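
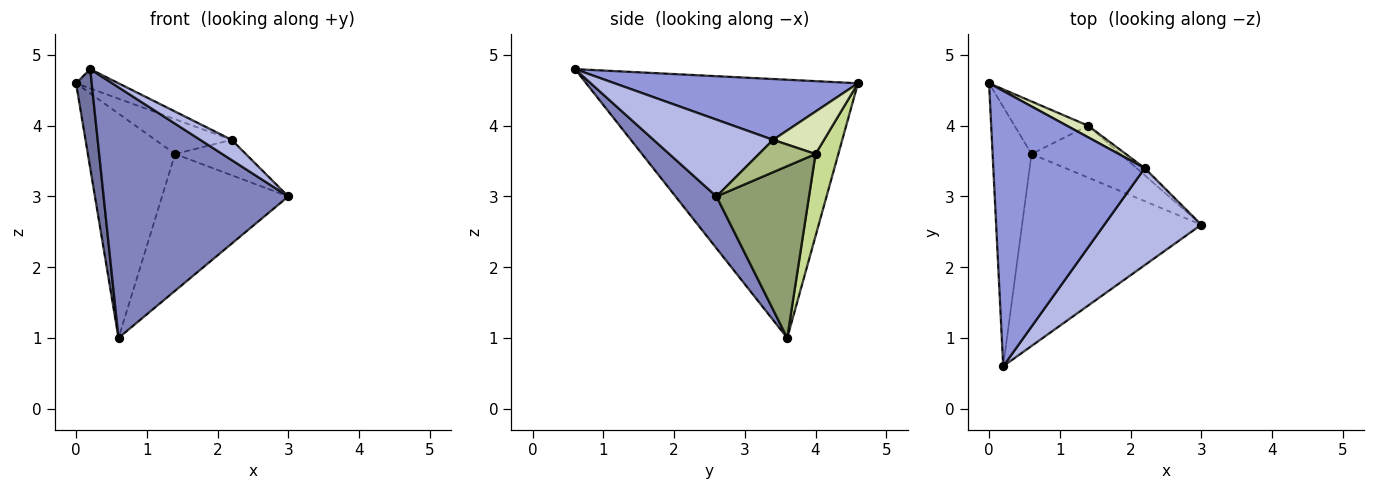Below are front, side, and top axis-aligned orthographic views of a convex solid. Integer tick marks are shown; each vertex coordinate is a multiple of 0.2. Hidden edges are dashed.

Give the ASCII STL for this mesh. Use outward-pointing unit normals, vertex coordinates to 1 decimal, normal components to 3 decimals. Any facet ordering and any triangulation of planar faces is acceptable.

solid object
 facet normal -0.987 -0.057 -0.149
  outer loop
   vertex 0.6 3.6 1.0
   vertex 0.2 0.6 4.8
   vertex 0.0 4.6 4.6
  endloop
 endfacet
 facet normal 0.173 -0.782 -0.599
  outer loop
   vertex 0.6 3.6 1.0
   vertex 3.0 2.6 3.0
   vertex 0.2 0.6 4.8
  endloop
 endfacet
 facet normal 0.372 0.065 0.926
  outer loop
   vertex 2.2 3.4 3.8
   vertex 0.0 4.6 4.6
   vertex 0.2 0.6 4.8
  endloop
 endfacet
 facet normal 0.613 -0.161 0.774
  outer loop
   vertex 2.2 3.4 3.8
   vertex 0.2 0.6 4.8
   vertex 3.0 2.6 3.0
  endloop
 endfacet
 facet normal 0.565 0.771 -0.293
  outer loop
   vertex 1.4 4.0 3.6
   vertex 3.0 2.6 3.0
   vertex 0.6 3.6 1.0
  endloop
 endfacet
 facet normal 0.617 0.772 -0.154
  outer loop
   vertex 1.4 4.0 3.6
   vertex 2.2 3.4 3.8
   vertex 3.0 2.6 3.0
  endloop
 endfacet
 facet normal 0.247 0.944 -0.221
  outer loop
   vertex 1.4 4.0 3.6
   vertex 0.6 3.6 1.0
   vertex 0.0 4.6 4.6
  endloop
 endfacet
 facet normal 0.535 0.802 0.267
  outer loop
   vertex 1.4 4.0 3.6
   vertex 0.0 4.6 4.6
   vertex 2.2 3.4 3.8
  endloop
 endfacet
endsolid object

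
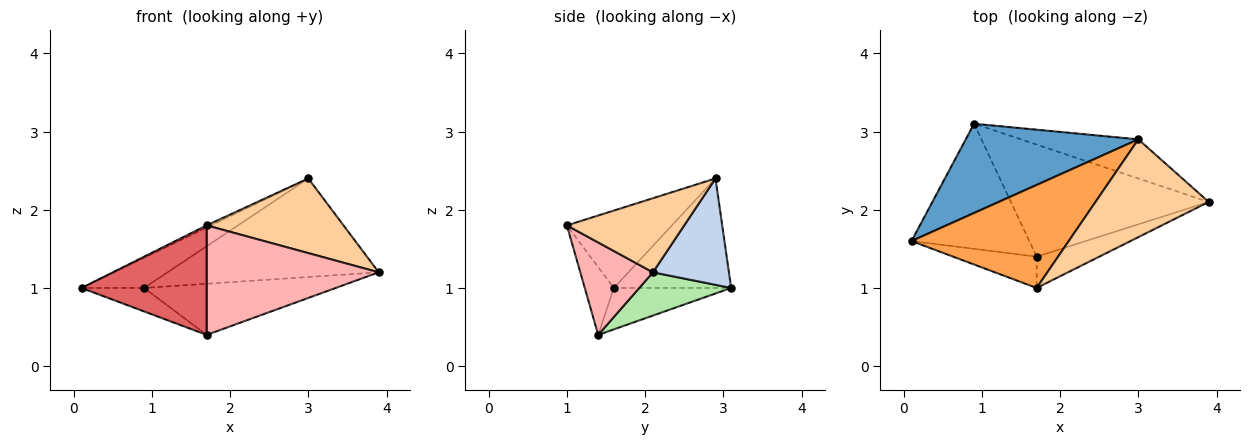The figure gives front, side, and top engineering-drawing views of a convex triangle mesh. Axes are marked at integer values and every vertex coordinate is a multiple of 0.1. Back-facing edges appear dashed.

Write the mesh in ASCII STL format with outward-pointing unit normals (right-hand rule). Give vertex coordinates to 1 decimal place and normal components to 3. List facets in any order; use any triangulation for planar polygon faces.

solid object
 facet normal -0.515 0.275 0.812
  outer loop
   vertex 3.0 2.9 2.4
   vertex 0.9 3.1 1.0
   vertex 0.1 1.6 1.0
  endloop
 endfacet
 facet normal 0.317 0.882 -0.350
  outer loop
   vertex 3.0 2.9 2.4
   vertex 3.9 2.1 1.2
   vertex 0.9 3.1 1.0
  endloop
 endfacet
 facet normal -0.441 0.019 0.897
  outer loop
   vertex 1.7 1.0 1.8
   vertex 3.0 2.9 2.4
   vertex 0.1 1.6 1.0
  endloop
 endfacet
 facet normal 0.462 -0.538 0.705
  outer loop
   vertex 1.7 1.0 1.8
   vertex 3.9 2.1 1.2
   vertex 3.0 2.9 2.4
  endloop
 endfacet
 facet normal -0.327 0.174 -0.929
  outer loop
   vertex 1.7 1.4 0.4
   vertex 0.1 1.6 1.0
   vertex 0.9 3.1 1.0
  endloop
 endfacet
 facet normal 0.195 0.407 -0.892
  outer loop
   vertex 1.7 1.4 0.4
   vertex 0.9 3.1 1.0
   vertex 3.9 2.1 1.2
  endloop
 endfacet
 facet normal -0.218 -0.938 -0.268
  outer loop
   vertex 1.7 1.4 0.4
   vertex 1.7 1.0 1.8
   vertex 0.1 1.6 1.0
  endloop
 endfacet
 facet normal 0.376 -0.891 -0.255
  outer loop
   vertex 1.7 1.4 0.4
   vertex 3.9 2.1 1.2
   vertex 1.7 1.0 1.8
  endloop
 endfacet
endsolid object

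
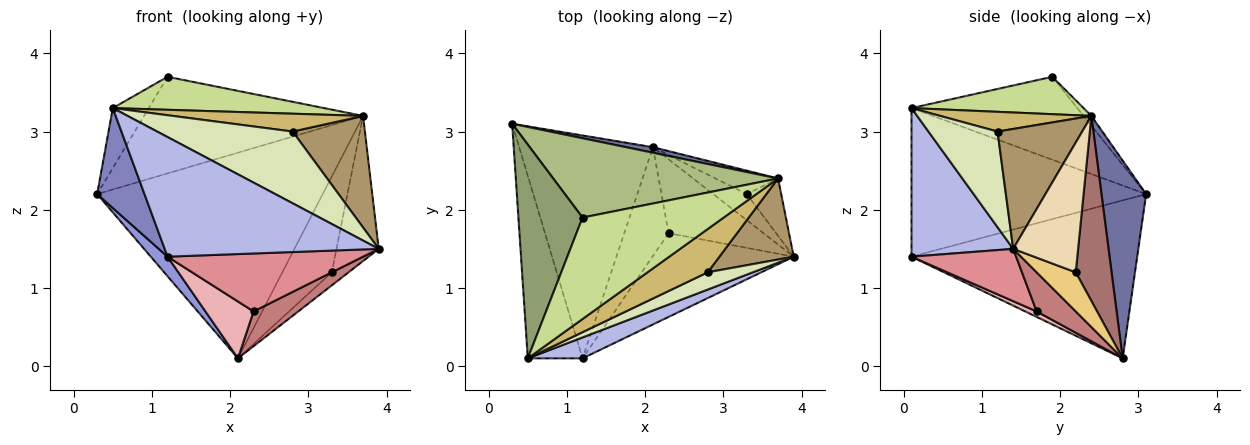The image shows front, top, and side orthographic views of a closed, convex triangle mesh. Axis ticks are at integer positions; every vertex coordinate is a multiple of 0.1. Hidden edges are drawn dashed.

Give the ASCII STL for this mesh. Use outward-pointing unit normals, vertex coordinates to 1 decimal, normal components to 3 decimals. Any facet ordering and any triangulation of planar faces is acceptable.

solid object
 facet normal 0.194 0.981 0.026
  outer loop
   vertex 3.7 2.4 3.2
   vertex 2.1 2.8 0.1
   vertex 0.3 3.1 2.2
  endloop
 endfacet
 facet normal -0.922 -0.186 -0.340
  outer loop
   vertex 1.2 0.1 1.4
   vertex 0.5 0.1 3.3
   vertex 0.3 3.1 2.2
  endloop
 endfacet
 facet normal -0.762 -0.057 -0.645
  outer loop
   vertex 1.2 0.1 1.4
   vertex 0.3 3.1 2.2
   vertex 2.1 2.8 0.1
  endloop
 endfacet
 facet normal 0.424 -0.892 0.156
  outer loop
   vertex 1.2 0.1 1.4
   vertex 3.9 1.4 1.5
   vertex 0.5 0.1 3.3
  endloop
 endfacet
 facet normal -0.780 0.169 0.603
  outer loop
   vertex 1.2 1.9 3.7
   vertex 0.3 3.1 2.2
   vertex 0.5 0.1 3.3
  endloop
 endfacet
 facet normal -0.028 0.772 0.634
  outer loop
   vertex 1.2 1.9 3.7
   vertex 3.7 2.4 3.2
   vertex 0.3 3.1 2.2
  endloop
 endfacet
 facet normal 0.244 -0.300 0.922
  outer loop
   vertex 1.2 1.9 3.7
   vertex 0.5 0.1 3.3
   vertex 3.7 2.4 3.2
  endloop
 endfacet
 facet normal 0.444 -0.871 0.209
  outer loop
   vertex 2.8 1.2 3.0
   vertex 0.5 0.1 3.3
   vertex 3.9 1.4 1.5
  endloop
 endfacet
 facet normal 0.688 -0.587 0.426
  outer loop
   vertex 2.8 1.2 3.0
   vertex 3.9 1.4 1.5
   vertex 3.7 2.4 3.2
  endloop
 endfacet
 facet normal 0.290 -0.365 0.885
  outer loop
   vertex 2.8 1.2 3.0
   vertex 3.7 2.4 3.2
   vertex 0.5 0.1 3.3
  endloop
 endfacet
 facet normal 0.722 0.309 -0.619
  outer loop
   vertex 3.3 2.2 1.2
   vertex 3.9 1.4 1.5
   vertex 2.1 2.8 0.1
  endloop
 endfacet
 facet normal 0.818 0.532 -0.217
  outer loop
   vertex 3.3 2.2 1.2
   vertex 3.7 2.4 3.2
   vertex 3.9 1.4 1.5
  endloop
 endfacet
 facet normal 0.575 0.794 -0.195
  outer loop
   vertex 3.3 2.2 1.2
   vertex 2.1 2.8 0.1
   vertex 3.7 2.4 3.2
  endloop
 endfacet
 facet normal 0.349 -0.399 -0.848
  outer loop
   vertex 2.3 1.7 0.7
   vertex 2.1 2.8 0.1
   vertex 3.9 1.4 1.5
  endloop
 endfacet
 facet normal 0.291 -0.544 -0.787
  outer loop
   vertex 2.3 1.7 0.7
   vertex 3.9 1.4 1.5
   vertex 1.2 0.1 1.4
  endloop
 endfacet
 facet normal 0.109 -0.461 -0.881
  outer loop
   vertex 2.3 1.7 0.7
   vertex 1.2 0.1 1.4
   vertex 2.1 2.8 0.1
  endloop
 endfacet
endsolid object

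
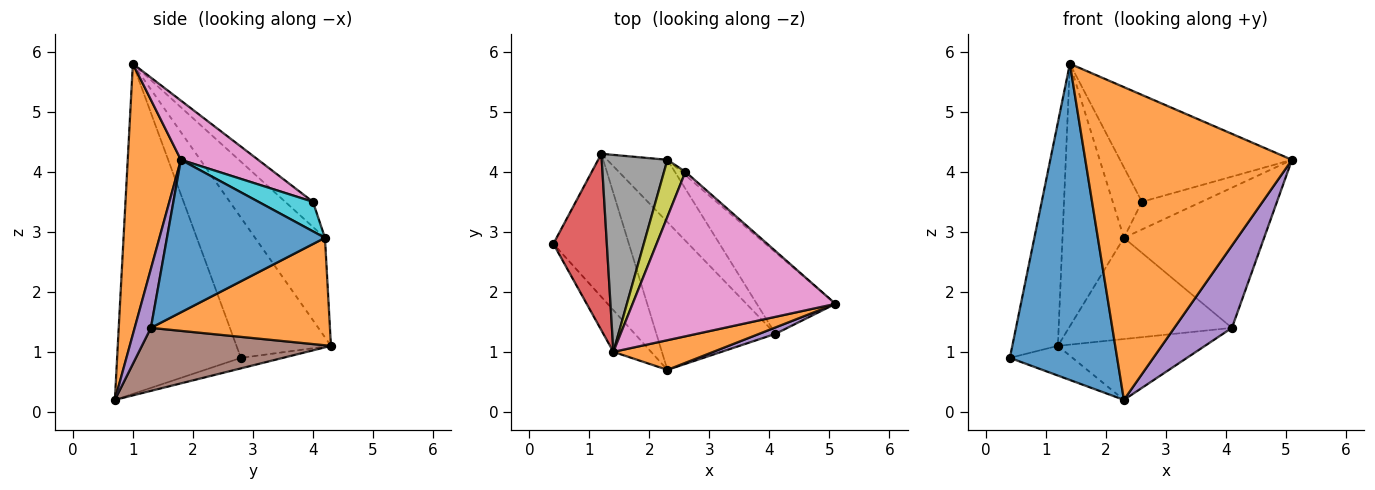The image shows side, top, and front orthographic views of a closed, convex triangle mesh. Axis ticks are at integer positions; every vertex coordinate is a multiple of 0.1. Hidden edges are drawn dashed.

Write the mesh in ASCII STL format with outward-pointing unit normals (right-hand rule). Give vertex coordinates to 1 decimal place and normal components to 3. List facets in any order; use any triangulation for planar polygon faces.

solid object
 facet normal -0.753 -0.653 -0.086
  outer loop
   vertex 1.4 1.0 5.8
   vertex 0.4 2.8 0.9
   vertex 2.3 0.7 0.2
  endloop
 endfacet
 facet normal 0.248 -0.964 0.092
  outer loop
   vertex 1.4 1.0 5.8
   vertex 2.3 0.7 0.2
   vertex 5.1 1.8 4.2
  endloop
 endfacet
 facet normal -0.135 0.201 -0.970
  outer loop
   vertex 1.2 4.3 1.1
   vertex 2.3 0.7 0.2
   vertex 0.4 2.8 0.9
  endloop
 endfacet
 facet normal -0.852 0.411 0.325
  outer loop
   vertex 1.2 4.3 1.1
   vertex 0.4 2.8 0.9
   vertex 1.4 1.0 5.8
  endloop
 endfacet
 facet normal 0.270 -0.960 0.075
  outer loop
   vertex 4.1 1.3 1.4
   vertex 5.1 1.8 4.2
   vertex 2.3 0.7 0.2
  endloop
 endfacet
 facet normal 0.440 0.342 -0.831
  outer loop
   vertex 4.1 1.3 1.4
   vertex 2.3 0.7 0.2
   vertex 1.2 4.3 1.1
  endloop
 endfacet
 facet normal 0.238 0.529 0.814
  outer loop
   vertex 2.6 4.0 3.5
   vertex 1.4 1.0 5.8
   vertex 5.1 1.8 4.2
  endloop
 endfacet
 facet normal -0.673 0.592 0.444
  outer loop
   vertex 2.3 4.2 2.9
   vertex 1.2 4.3 1.1
   vertex 1.4 1.0 5.8
  endloop
 endfacet
 facet normal -0.594 0.625 0.506
  outer loop
   vertex 2.3 4.2 2.9
   vertex 1.4 1.0 5.8
   vertex 2.6 4.0 3.5
  endloop
 endfacet
 facet normal 0.672 0.735 -0.091
  outer loop
   vertex 2.3 4.2 2.9
   vertex 2.6 4.0 3.5
   vertex 5.1 1.8 4.2
  endloop
 endfacet
 facet normal 0.698 0.619 -0.360
  outer loop
   vertex 2.3 4.2 2.9
   vertex 5.1 1.8 4.2
   vertex 4.1 1.3 1.4
  endloop
 endfacet
 facet normal 0.683 0.622 -0.383
  outer loop
   vertex 2.3 4.2 2.9
   vertex 4.1 1.3 1.4
   vertex 1.2 4.3 1.1
  endloop
 endfacet
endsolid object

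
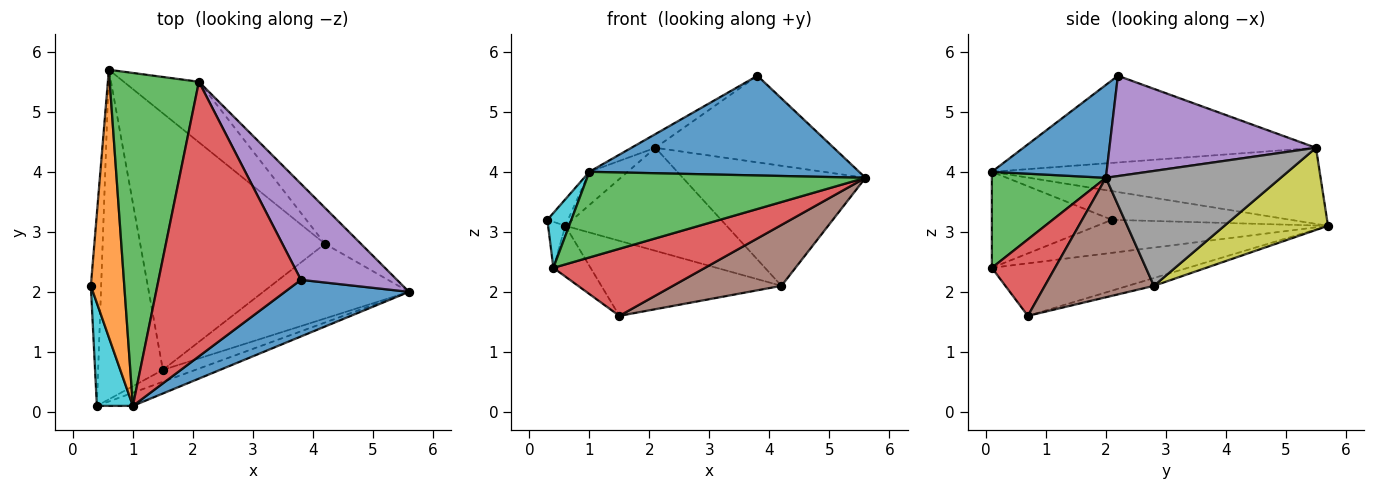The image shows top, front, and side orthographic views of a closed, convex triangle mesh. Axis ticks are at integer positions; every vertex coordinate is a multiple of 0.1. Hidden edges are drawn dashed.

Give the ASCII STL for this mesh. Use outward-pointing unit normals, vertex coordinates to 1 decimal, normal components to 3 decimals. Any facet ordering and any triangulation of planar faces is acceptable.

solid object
 facet normal 0.347 -0.816 0.463
  outer loop
   vertex 1.0 0.1 4.0
   vertex 5.6 2.0 3.9
   vertex 3.8 2.2 5.6
  endloop
 endfacet
 facet normal -0.650 0.075 0.756
  outer loop
   vertex 1.0 0.1 4.0
   vertex 0.6 5.7 3.1
   vertex 0.3 2.1 3.2
  endloop
 endfacet
 facet normal -0.647 0.076 0.758
  outer loop
   vertex 2.1 5.5 4.4
   vertex 0.6 5.7 3.1
   vertex 1.0 0.1 4.0
  endloop
 endfacet
 facet normal -0.520 0.043 0.853
  outer loop
   vertex 2.1 5.5 4.4
   vertex 1.0 0.1 4.0
   vertex 3.8 2.2 5.6
  endloop
 endfacet
 facet normal 0.613 0.529 0.587
  outer loop
   vertex 2.1 5.5 4.4
   vertex 3.8 2.2 5.6
   vertex 5.6 2.0 3.9
  endloop
 endfacet
 facet normal 0.536 -0.534 -0.654
  outer loop
   vertex 4.2 2.8 2.1
   vertex 5.6 2.0 3.9
   vertex 1.5 0.7 1.6
  endloop
 endfacet
 facet normal -0.041 0.280 -0.959
  outer loop
   vertex 4.2 2.8 2.1
   vertex 1.5 0.7 1.6
   vertex 0.6 5.7 3.1
  endloop
 endfacet
 facet normal 0.676 0.706 -0.212
  outer loop
   vertex 4.2 2.8 2.1
   vertex 2.1 5.5 4.4
   vertex 5.6 2.0 3.9
  endloop
 endfacet
 facet normal 0.485 0.754 -0.443
  outer loop
   vertex 4.2 2.8 2.1
   vertex 0.6 5.7 3.1
   vertex 2.1 5.5 4.4
  endloop
 endfacet
 facet normal -0.920 -0.184 0.345
  outer loop
   vertex 0.4 0.1 2.4
   vertex 1.0 0.1 4.0
   vertex 0.3 2.1 3.2
  endloop
 endfacet
 facet normal -0.952 0.071 -0.297
  outer loop
   vertex 0.4 0.1 2.4
   vertex 0.3 2.1 3.2
   vertex 0.6 5.7 3.1
  endloop
 endfacet
 facet normal -0.626 0.119 -0.771
  outer loop
   vertex 0.4 0.1 2.4
   vertex 0.6 5.7 3.1
   vertex 1.5 0.7 1.6
  endloop
 endfacet
 facet normal 0.375 -0.916 -0.141
  outer loop
   vertex 0.4 0.1 2.4
   vertex 5.6 2.0 3.9
   vertex 1.0 0.1 4.0
  endloop
 endfacet
 facet normal 0.379 -0.911 -0.162
  outer loop
   vertex 0.4 0.1 2.4
   vertex 1.5 0.7 1.6
   vertex 5.6 2.0 3.9
  endloop
 endfacet
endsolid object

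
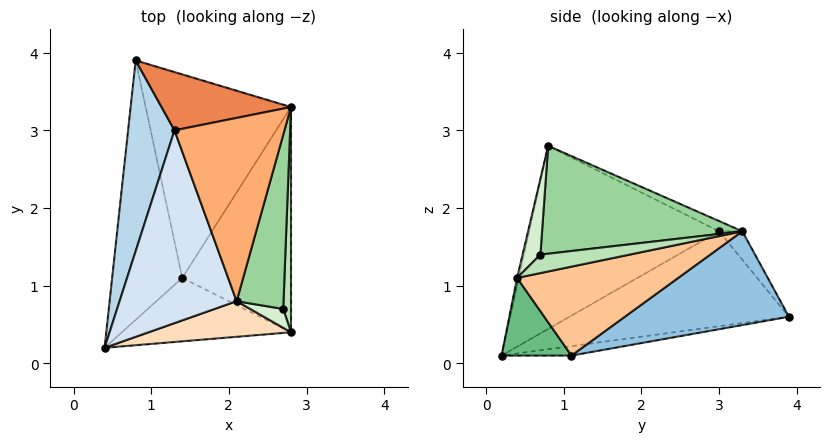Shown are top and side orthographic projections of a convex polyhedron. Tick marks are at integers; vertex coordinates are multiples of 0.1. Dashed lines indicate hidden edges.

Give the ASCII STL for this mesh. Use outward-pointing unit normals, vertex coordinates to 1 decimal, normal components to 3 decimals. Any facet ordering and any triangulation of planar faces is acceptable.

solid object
 facet normal -0.132 0.147 -0.980
  outer loop
   vertex 1.4 1.1 0.1
   vertex 0.4 0.2 0.1
   vertex 0.8 3.9 0.6
  endloop
 endfacet
 facet normal 0.524 0.257 -0.812
  outer loop
   vertex 1.4 1.1 0.1
   vertex 0.8 3.9 0.6
   vertex 2.8 3.3 1.7
  endloop
 endfacet
 facet normal -0.898 0.038 0.439
  outer loop
   vertex 1.3 3.0 1.7
   vertex 0.8 3.9 0.6
   vertex 0.4 0.2 0.1
  endloop
 endfacet
 facet normal -0.842 -0.037 0.538
  outer loop
   vertex 1.3 3.0 1.7
   vertex 0.4 0.2 0.1
   vertex 2.1 0.8 2.8
  endloop
 endfacet
 facet normal -0.146 0.732 0.665
  outer loop
   vertex 1.3 3.0 1.7
   vertex 2.8 3.3 1.7
   vertex 0.8 3.9 0.6
  endloop
 endfacet
 facet normal -0.084 0.421 0.903
  outer loop
   vertex 1.3 3.0 1.7
   vertex 2.1 0.8 2.8
   vertex 2.8 3.3 1.7
  endloop
 endfacet
 facet normal 0.625 0.158 -0.764
  outer loop
   vertex 2.8 0.4 1.1
   vertex 1.4 1.1 0.1
   vertex 2.8 3.3 1.7
  endloop
 endfacet
 facet normal -0.012 -0.974 0.224
  outer loop
   vertex 2.8 0.4 1.1
   vertex 2.1 0.8 2.8
   vertex 0.4 0.2 0.1
  endloop
 endfacet
 facet normal 0.379 -0.421 -0.824
  outer loop
   vertex 2.8 0.4 1.1
   vertex 0.4 0.2 0.1
   vertex 1.4 1.1 0.1
  endloop
 endfacet
 facet normal 0.914 -0.081 0.398
  outer loop
   vertex 2.7 0.7 1.4
   vertex 2.8 3.3 1.7
   vertex 2.1 0.8 2.8
  endloop
 endfacet
 facet normal 0.919 -0.080 0.386
  outer loop
   vertex 2.7 0.7 1.4
   vertex 2.8 0.4 1.1
   vertex 2.8 3.3 1.7
  endloop
 endfacet
 facet normal 0.913 -0.094 0.398
  outer loop
   vertex 2.7 0.7 1.4
   vertex 2.1 0.8 2.8
   vertex 2.8 0.4 1.1
  endloop
 endfacet
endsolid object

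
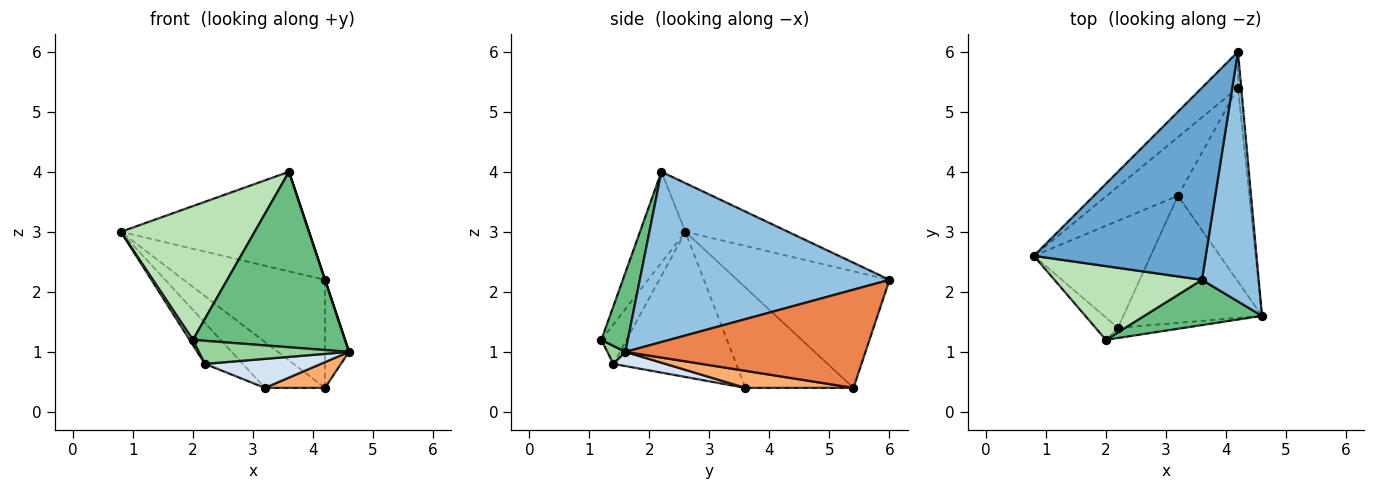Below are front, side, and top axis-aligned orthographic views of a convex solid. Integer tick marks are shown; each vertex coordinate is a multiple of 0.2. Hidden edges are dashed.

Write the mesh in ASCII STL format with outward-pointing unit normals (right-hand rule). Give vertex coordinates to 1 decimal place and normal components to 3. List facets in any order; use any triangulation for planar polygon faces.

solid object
 facet normal -0.244 0.446 0.861
  outer loop
   vertex 3.6 2.2 4.0
   vertex 4.2 6.0 2.2
   vertex 0.8 2.6 3.0
  endloop
 endfacet
 facet normal 0.949 0.000 0.316
  outer loop
   vertex 3.6 2.2 4.0
   vertex 4.6 1.6 1.0
   vertex 4.2 6.0 2.2
  endloop
 endfacet
 facet normal -0.758 0.234 -0.610
  outer loop
   vertex 2.2 1.4 0.8
   vertex 0.8 2.6 3.0
   vertex 3.2 3.6 0.4
  endloop
 endfacet
 facet normal 0.099 -0.222 -0.970
  outer loop
   vertex 2.2 1.4 0.8
   vertex 3.2 3.6 0.4
   vertex 4.6 1.6 1.0
  endloop
 endfacet
 facet normal 0.994 0.099 -0.033
  outer loop
   vertex 4.2 5.4 0.4
   vertex 4.2 6.0 2.2
   vertex 4.6 1.6 1.0
  endloop
 endfacet
 facet normal 0.230 -0.128 -0.965
  outer loop
   vertex 4.2 5.4 0.4
   vertex 4.6 1.6 1.0
   vertex 3.2 3.6 0.4
  endloop
 endfacet
 facet normal -0.715 0.663 -0.221
  outer loop
   vertex 4.2 5.4 0.4
   vertex 0.8 2.6 3.0
   vertex 4.2 6.0 2.2
  endloop
 endfacet
 facet normal -0.743 0.413 -0.527
  outer loop
   vertex 4.2 5.4 0.4
   vertex 3.2 3.6 0.4
   vertex 0.8 2.6 3.0
  endloop
 endfacet
 facet normal 0.166 -0.955 0.246
  outer loop
   vertex 2.0 1.2 1.2
   vertex 4.6 1.6 1.0
   vertex 3.6 2.2 4.0
  endloop
 endfacet
 facet normal 0.109 -0.910 -0.400
  outer loop
   vertex 2.0 1.2 1.2
   vertex 2.2 1.4 0.8
   vertex 4.6 1.6 1.0
  endloop
 endfacet
 facet normal -0.285 -0.839 0.463
  outer loop
   vertex 2.0 1.2 1.2
   vertex 3.6 2.2 4.0
   vertex 0.8 2.6 3.0
  endloop
 endfacet
 facet normal -0.865 -0.113 -0.489
  outer loop
   vertex 2.0 1.2 1.2
   vertex 0.8 2.6 3.0
   vertex 2.2 1.4 0.8
  endloop
 endfacet
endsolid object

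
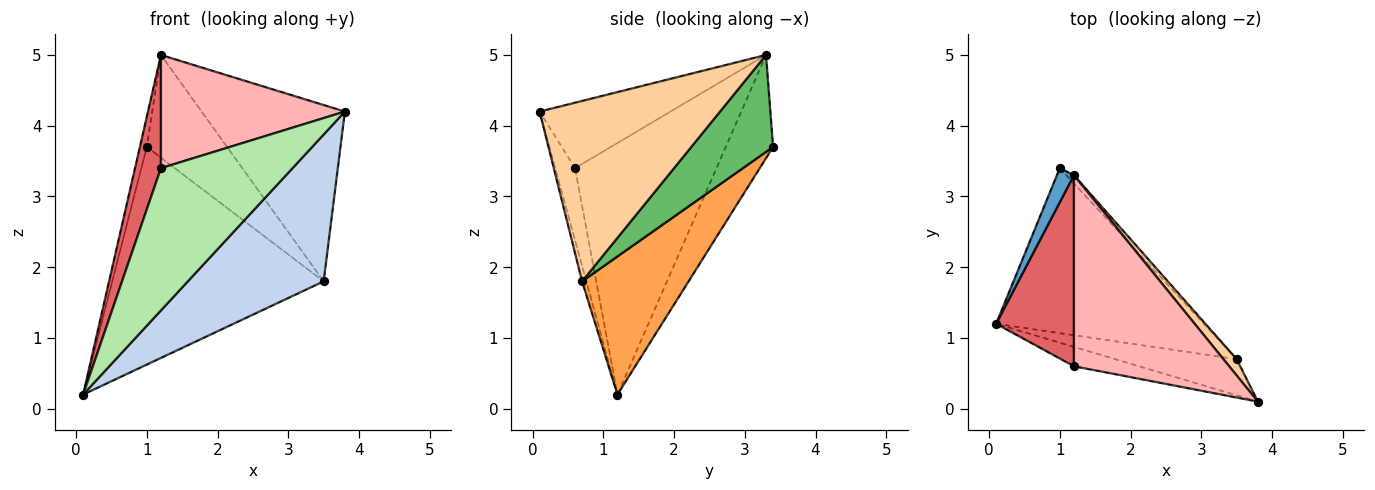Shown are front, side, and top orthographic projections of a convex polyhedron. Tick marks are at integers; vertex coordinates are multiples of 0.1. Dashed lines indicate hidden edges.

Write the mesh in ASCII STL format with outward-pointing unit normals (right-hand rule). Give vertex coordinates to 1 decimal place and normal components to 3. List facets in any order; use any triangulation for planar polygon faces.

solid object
 facet normal -0.977 0.143 0.161
  outer loop
   vertex 1.2 3.3 5.0
   vertex 1.0 3.4 3.7
   vertex 0.1 1.2 0.2
  endloop
 endfacet
 facet normal -0.030 -0.971 -0.239
  outer loop
   vertex 3.5 0.7 1.8
   vertex 3.8 0.1 4.2
   vertex 0.1 1.2 0.2
  endloop
 endfacet
 facet normal 0.373 0.740 -0.561
  outer loop
   vertex 3.5 0.7 1.8
   vertex 0.1 1.2 0.2
   vertex 1.0 3.4 3.7
  endloop
 endfacet
 facet normal 0.782 0.621 0.057
  outer loop
   vertex 3.5 0.7 1.8
   vertex 1.2 3.3 5.0
   vertex 3.8 0.1 4.2
  endloop
 endfacet
 facet normal 0.713 0.699 -0.056
  outer loop
   vertex 3.5 0.7 1.8
   vertex 1.0 3.4 3.7
   vertex 1.2 3.3 5.0
  endloop
 endfacet
 facet normal -0.148 -0.980 -0.133
  outer loop
   vertex 1.2 0.6 3.4
   vertex 0.1 1.2 0.2
   vertex 3.8 0.1 4.2
  endloop
 endfacet
 facet normal -0.941 -0.173 0.291
  outer loop
   vertex 1.2 0.6 3.4
   vertex 1.2 3.3 5.0
   vertex 0.1 1.2 0.2
  endloop
 endfacet
 facet normal -0.341 -0.479 0.809
  outer loop
   vertex 1.2 0.6 3.4
   vertex 3.8 0.1 4.2
   vertex 1.2 3.3 5.0
  endloop
 endfacet
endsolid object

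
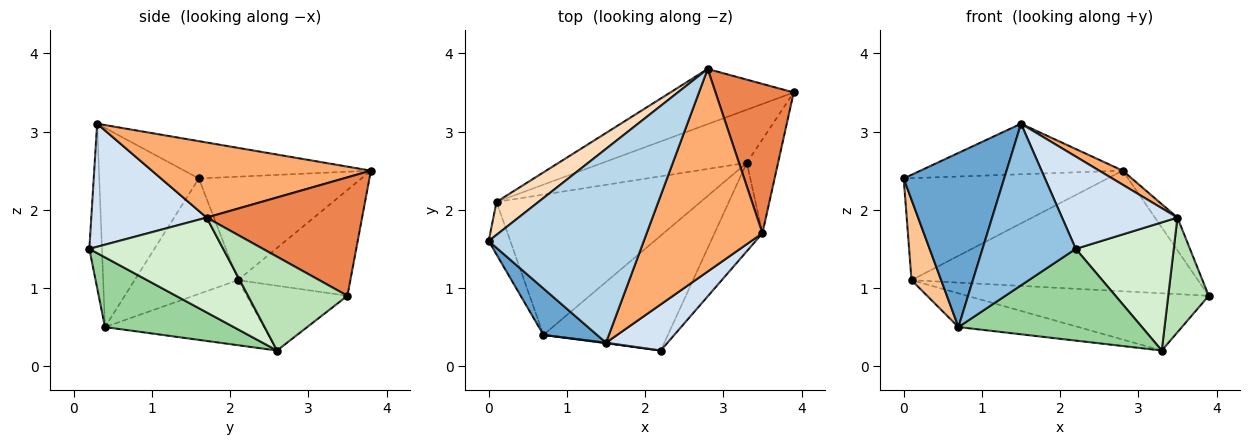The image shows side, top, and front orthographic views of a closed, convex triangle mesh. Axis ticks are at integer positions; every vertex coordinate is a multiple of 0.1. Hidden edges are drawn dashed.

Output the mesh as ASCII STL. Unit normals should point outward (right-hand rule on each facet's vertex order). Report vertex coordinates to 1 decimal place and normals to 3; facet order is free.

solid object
 facet normal -0.692 -0.698 0.186
  outer loop
   vertex 0.7 0.4 0.5
   vertex 1.5 0.3 3.1
   vertex 0.0 1.6 2.4
  endloop
 endfacet
 facet normal -0.134 -0.991 0.003
  outer loop
   vertex 0.7 0.4 0.5
   vertex 2.2 0.2 1.5
   vertex 1.5 0.3 3.1
  endloop
 endfacet
 facet normal -0.227 0.246 0.942
  outer loop
   vertex 2.8 3.8 2.5
   vertex 0.0 1.6 2.4
   vertex 1.5 0.3 3.1
  endloop
 endfacet
 facet normal 0.667 -0.667 0.333
  outer loop
   vertex 3.5 1.7 1.9
   vertex 1.5 0.3 3.1
   vertex 2.2 0.2 1.5
  endloop
 endfacet
 facet normal 0.828 0.120 0.547
  outer loop
   vertex 3.5 1.7 1.9
   vertex 3.9 3.5 0.9
   vertex 2.8 3.8 2.5
  endloop
 endfacet
 facet normal 0.543 -0.058 0.838
  outer loop
   vertex 3.5 1.7 1.9
   vertex 2.8 3.8 2.5
   vertex 1.5 0.3 3.1
  endloop
 endfacet
 facet normal -0.946 -0.271 -0.177
  outer loop
   vertex 0.1 2.1 1.1
   vertex 0.7 0.4 0.5
   vertex 0.0 1.6 2.4
  endloop
 endfacet
 facet normal -0.604 0.758 0.245
  outer loop
   vertex 0.1 2.1 1.1
   vertex 0.0 1.6 2.4
   vertex 2.8 3.8 2.5
  endloop
 endfacet
 facet normal -0.336 0.856 -0.392
  outer loop
   vertex 0.1 2.1 1.1
   vertex 2.8 3.8 2.5
   vertex 3.9 3.5 0.9
  endloop
 endfacet
 facet normal 0.401 -0.572 -0.716
  outer loop
   vertex 3.3 2.6 0.2
   vertex 2.2 0.2 1.5
   vertex 0.7 0.4 0.5
  endloop
 endfacet
 facet normal 0.885 -0.361 -0.295
  outer loop
   vertex 3.3 2.6 0.2
   vertex 3.9 3.5 0.9
   vertex 3.5 1.7 1.9
  endloop
 endfacet
 facet normal 0.747 -0.547 -0.377
  outer loop
   vertex 3.3 2.6 0.2
   vertex 3.5 1.7 1.9
   vertex 2.2 0.2 1.5
  endloop
 endfacet
 facet normal -0.292 0.701 -0.651
  outer loop
   vertex 3.3 2.6 0.2
   vertex 0.1 2.1 1.1
   vertex 3.9 3.5 0.9
  endloop
 endfacet
 facet normal -0.296 0.223 -0.929
  outer loop
   vertex 3.3 2.6 0.2
   vertex 0.7 0.4 0.5
   vertex 0.1 2.1 1.1
  endloop
 endfacet
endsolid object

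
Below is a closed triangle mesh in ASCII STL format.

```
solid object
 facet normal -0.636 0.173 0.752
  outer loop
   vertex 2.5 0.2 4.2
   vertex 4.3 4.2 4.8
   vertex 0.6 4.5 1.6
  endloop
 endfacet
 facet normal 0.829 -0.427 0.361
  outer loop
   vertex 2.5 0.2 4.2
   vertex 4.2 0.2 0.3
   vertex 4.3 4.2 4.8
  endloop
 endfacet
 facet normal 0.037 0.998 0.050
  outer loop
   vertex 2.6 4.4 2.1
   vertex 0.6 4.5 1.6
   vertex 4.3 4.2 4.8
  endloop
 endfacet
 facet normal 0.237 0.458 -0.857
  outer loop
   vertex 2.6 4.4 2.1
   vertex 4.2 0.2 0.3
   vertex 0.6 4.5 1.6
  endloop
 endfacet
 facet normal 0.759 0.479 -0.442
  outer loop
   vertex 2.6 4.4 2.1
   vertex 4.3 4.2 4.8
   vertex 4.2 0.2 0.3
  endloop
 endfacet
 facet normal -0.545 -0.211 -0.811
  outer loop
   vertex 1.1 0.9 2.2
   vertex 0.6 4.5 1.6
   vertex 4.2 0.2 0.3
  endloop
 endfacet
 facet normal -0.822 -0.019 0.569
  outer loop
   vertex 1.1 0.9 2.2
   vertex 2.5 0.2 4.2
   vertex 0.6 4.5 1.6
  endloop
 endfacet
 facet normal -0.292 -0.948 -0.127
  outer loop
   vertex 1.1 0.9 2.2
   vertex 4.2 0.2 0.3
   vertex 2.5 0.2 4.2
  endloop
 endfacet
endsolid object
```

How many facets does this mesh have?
8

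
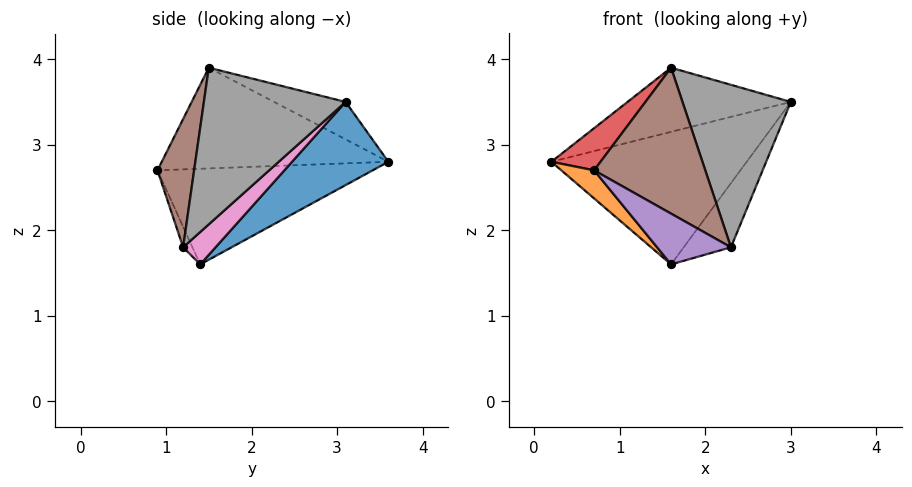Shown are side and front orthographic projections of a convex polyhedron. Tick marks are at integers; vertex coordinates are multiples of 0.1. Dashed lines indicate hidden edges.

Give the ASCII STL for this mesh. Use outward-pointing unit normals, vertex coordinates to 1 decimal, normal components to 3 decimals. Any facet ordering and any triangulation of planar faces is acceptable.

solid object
 facet normal 0.293 0.595 -0.748
  outer loop
   vertex 1.6 1.4 1.6
   vertex 0.2 3.6 2.8
   vertex 3.0 3.1 3.5
  endloop
 endfacet
 facet normal -0.743 -0.113 -0.659
  outer loop
   vertex 1.6 1.4 1.6
   vertex 0.7 0.9 2.7
   vertex 0.2 3.6 2.8
  endloop
 endfacet
 facet normal -0.162 0.371 0.914
  outer loop
   vertex 1.6 1.5 3.9
   vertex 3.0 3.1 3.5
   vertex 0.2 3.6 2.8
  endloop
 endfacet
 facet normal -0.749 -0.162 0.643
  outer loop
   vertex 1.6 1.5 3.9
   vertex 0.2 3.6 2.8
   vertex 0.7 0.9 2.7
  endloop
 endfacet
 facet normal -0.110 -0.868 -0.484
  outer loop
   vertex 2.3 1.2 1.8
   vertex 0.7 0.9 2.7
   vertex 1.6 1.4 1.6
  endloop
 endfacet
 facet normal 0.304 -0.923 0.233
  outer loop
   vertex 2.3 1.2 1.8
   vertex 1.6 1.5 3.9
   vertex 0.7 0.9 2.7
  endloop
 endfacet
 facet normal 0.370 0.540 -0.756
  outer loop
   vertex 2.3 1.2 1.8
   vertex 1.6 1.4 1.6
   vertex 3.0 3.1 3.5
  endloop
 endfacet
 facet normal 0.750 -0.573 0.332
  outer loop
   vertex 2.3 1.2 1.8
   vertex 3.0 3.1 3.5
   vertex 1.6 1.5 3.9
  endloop
 endfacet
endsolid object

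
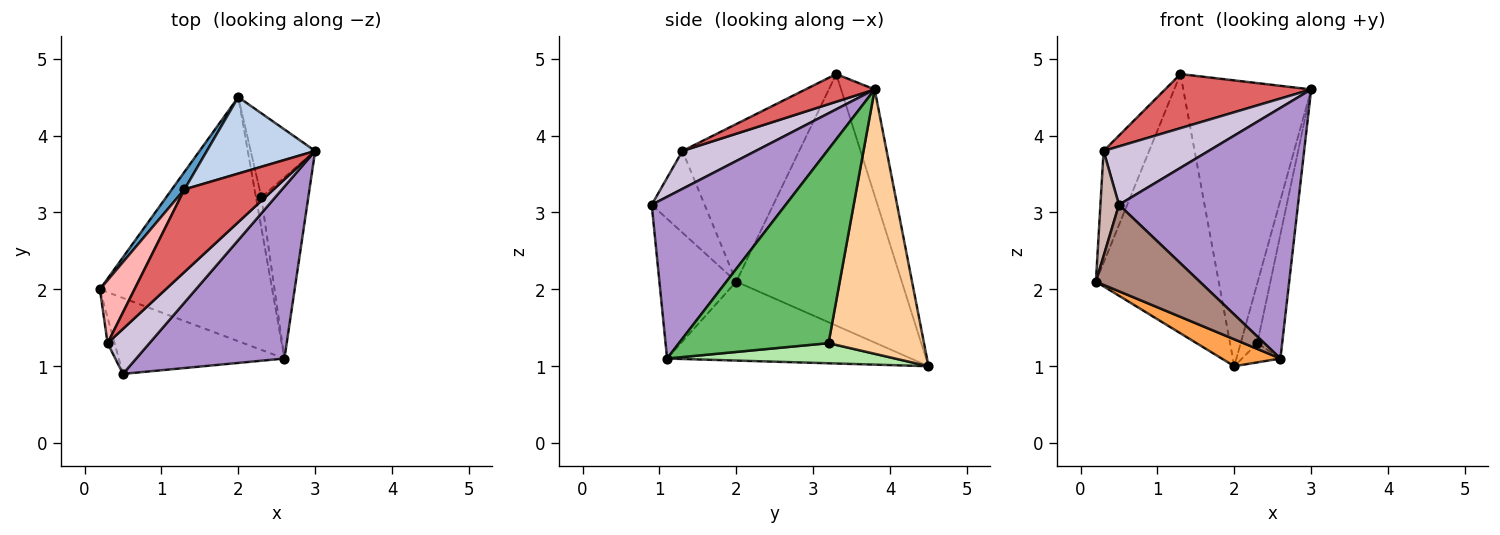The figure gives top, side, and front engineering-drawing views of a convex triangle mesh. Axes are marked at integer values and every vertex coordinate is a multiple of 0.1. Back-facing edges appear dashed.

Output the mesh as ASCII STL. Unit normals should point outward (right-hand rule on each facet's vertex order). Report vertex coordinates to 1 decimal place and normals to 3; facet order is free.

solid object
 facet normal -0.802 0.595 0.040
  outer loop
   vertex 1.3 3.3 4.8
   vertex 2.0 4.5 1.0
   vertex 0.2 2.0 2.1
  endloop
 endfacet
 facet normal -0.246 0.936 0.250
  outer loop
   vertex 1.3 3.3 4.8
   vertex 3.0 3.8 4.6
   vertex 2.0 4.5 1.0
  endloop
 endfacet
 facet normal -0.414 -0.100 -0.905
  outer loop
   vertex 2.6 1.1 1.1
   vertex 0.2 2.0 2.1
   vertex 2.0 4.5 1.0
  endloop
 endfacet
 facet normal 0.958 0.167 -0.234
  outer loop
   vertex 2.3 3.2 1.3
   vertex 2.0 4.5 1.0
   vertex 3.0 3.8 4.6
  endloop
 endfacet
 facet normal 0.959 0.159 -0.232
  outer loop
   vertex 2.3 3.2 1.3
   vertex 3.0 3.8 4.6
   vertex 2.6 1.1 1.1
  endloop
 endfacet
 facet normal 0.953 0.161 -0.257
  outer loop
   vertex 2.3 3.2 1.3
   vertex 2.6 1.1 1.1
   vertex 2.0 4.5 1.0
  endloop
 endfacet
 facet normal 0.251 -0.530 0.810
  outer loop
   vertex 0.3 1.3 3.8
   vertex 3.0 3.8 4.6
   vertex 1.3 3.3 4.8
  endloop
 endfacet
 facet normal -0.913 0.356 0.200
  outer loop
   vertex 0.3 1.3 3.8
   vertex 1.3 3.3 4.8
   vertex 0.2 2.0 2.1
  endloop
 endfacet
 facet normal 0.525 -0.702 0.481
  outer loop
   vertex 0.5 0.9 3.1
   vertex 2.6 1.1 1.1
   vertex 3.0 3.8 4.6
  endloop
 endfacet
 facet normal 0.484 -0.693 0.534
  outer loop
   vertex 0.5 0.9 3.1
   vertex 3.0 3.8 4.6
   vertex 0.3 1.3 3.8
  endloop
 endfacet
 facet normal -0.486 -0.657 -0.576
  outer loop
   vertex 0.5 0.9 3.1
   vertex 0.2 2.0 2.1
   vertex 2.6 1.1 1.1
  endloop
 endfacet
 facet normal -0.941 -0.330 -0.080
  outer loop
   vertex 0.5 0.9 3.1
   vertex 0.3 1.3 3.8
   vertex 0.2 2.0 2.1
  endloop
 endfacet
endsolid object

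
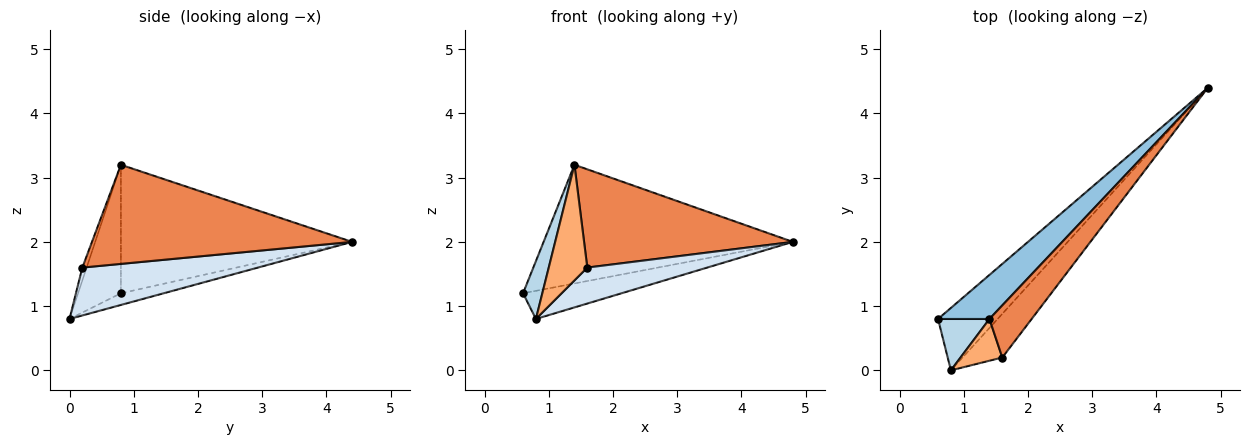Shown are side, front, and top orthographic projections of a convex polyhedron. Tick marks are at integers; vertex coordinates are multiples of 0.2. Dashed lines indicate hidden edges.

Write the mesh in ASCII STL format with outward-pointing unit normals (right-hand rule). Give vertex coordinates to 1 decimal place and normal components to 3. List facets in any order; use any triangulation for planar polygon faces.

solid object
 facet normal -0.176 0.405 -0.897
  outer loop
   vertex 0.8 0.0 0.8
   vertex 0.6 0.8 1.2
   vertex 4.8 4.4 2.0
  endloop
 endfacet
 facet normal -0.656 0.707 0.263
  outer loop
   vertex 1.4 0.8 3.2
   vertex 4.8 4.4 2.0
   vertex 0.6 0.8 1.2
  endloop
 endfacet
 facet normal -0.857 -0.386 0.343
  outer loop
   vertex 1.4 0.8 3.2
   vertex 0.6 0.8 1.2
   vertex 0.8 0.0 0.8
  endloop
 endfacet
 facet normal 0.681 -0.465 -0.565
  outer loop
   vertex 1.6 0.2 1.6
   vertex 0.8 0.0 0.8
   vertex 4.8 4.4 2.0
  endloop
 endfacet
 facet normal 0.740 -0.594 0.315
  outer loop
   vertex 1.6 0.2 1.6
   vertex 4.8 4.4 2.0
   vertex 1.4 0.8 3.2
  endloop
 endfacet
 facet normal -0.104 -0.935 0.338
  outer loop
   vertex 1.6 0.2 1.6
   vertex 1.4 0.8 3.2
   vertex 0.8 0.0 0.8
  endloop
 endfacet
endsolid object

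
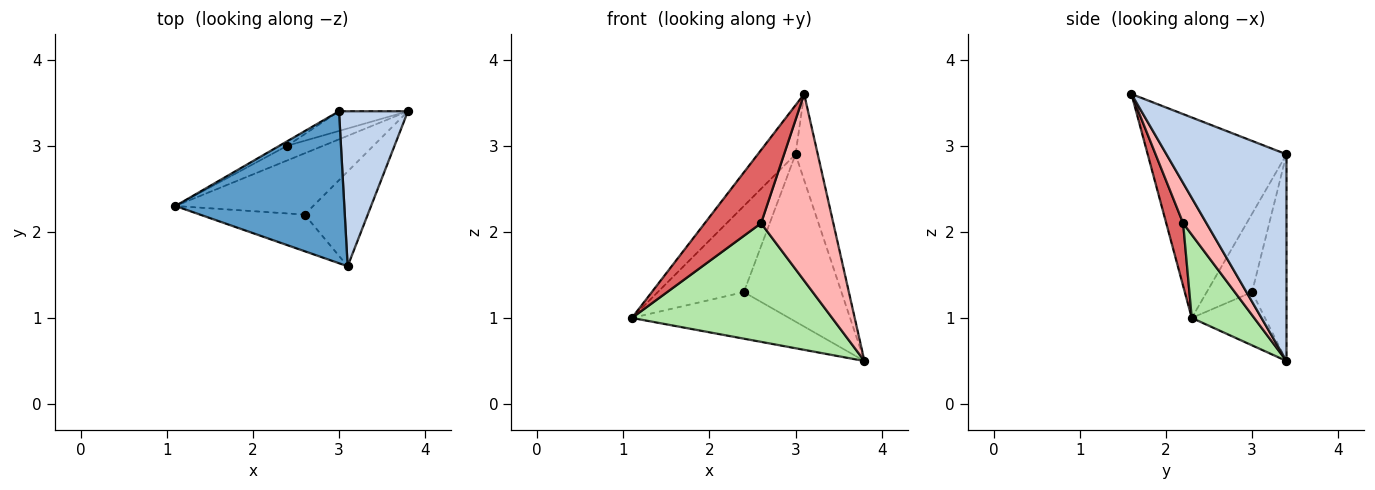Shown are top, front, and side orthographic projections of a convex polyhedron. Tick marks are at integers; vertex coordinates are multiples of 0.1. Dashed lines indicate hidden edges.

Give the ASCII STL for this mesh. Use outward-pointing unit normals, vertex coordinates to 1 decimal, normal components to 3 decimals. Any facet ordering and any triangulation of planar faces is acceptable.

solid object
 facet normal -0.749 0.204 0.631
  outer loop
   vertex 3.0 3.4 2.9
   vertex 1.1 2.3 1.0
   vertex 3.1 1.6 3.6
  endloop
 endfacet
 facet normal 0.934 0.173 0.311
  outer loop
   vertex 3.0 3.4 2.9
   vertex 3.1 1.6 3.6
   vertex 3.8 3.4 0.5
  endloop
 endfacet
 facet normal -0.406 0.872 -0.275
  outer loop
   vertex 2.4 3.0 1.3
   vertex 3.8 3.4 0.5
   vertex 1.1 2.3 1.0
  endloop
 endfacet
 facet normal -0.465 0.884 -0.047
  outer loop
   vertex 2.4 3.0 1.3
   vertex 1.1 2.3 1.0
   vertex 3.0 3.4 2.9
  endloop
 endfacet
 facet normal -0.331 0.937 -0.110
  outer loop
   vertex 2.4 3.0 1.3
   vertex 3.0 3.4 2.9
   vertex 3.8 3.4 0.5
  endloop
 endfacet
 facet normal 0.267 -0.856 -0.442
  outer loop
   vertex 2.6 2.2 2.1
   vertex 1.1 2.3 1.0
   vertex 3.8 3.4 0.5
  endloop
 endfacet
 facet normal 0.259 -0.864 -0.432
  outer loop
   vertex 2.6 2.2 2.1
   vertex 3.1 1.6 3.6
   vertex 1.1 2.3 1.0
  endloop
 endfacet
 facet normal 0.277 -0.857 -0.435
  outer loop
   vertex 2.6 2.2 2.1
   vertex 3.8 3.4 0.5
   vertex 3.1 1.6 3.6
  endloop
 endfacet
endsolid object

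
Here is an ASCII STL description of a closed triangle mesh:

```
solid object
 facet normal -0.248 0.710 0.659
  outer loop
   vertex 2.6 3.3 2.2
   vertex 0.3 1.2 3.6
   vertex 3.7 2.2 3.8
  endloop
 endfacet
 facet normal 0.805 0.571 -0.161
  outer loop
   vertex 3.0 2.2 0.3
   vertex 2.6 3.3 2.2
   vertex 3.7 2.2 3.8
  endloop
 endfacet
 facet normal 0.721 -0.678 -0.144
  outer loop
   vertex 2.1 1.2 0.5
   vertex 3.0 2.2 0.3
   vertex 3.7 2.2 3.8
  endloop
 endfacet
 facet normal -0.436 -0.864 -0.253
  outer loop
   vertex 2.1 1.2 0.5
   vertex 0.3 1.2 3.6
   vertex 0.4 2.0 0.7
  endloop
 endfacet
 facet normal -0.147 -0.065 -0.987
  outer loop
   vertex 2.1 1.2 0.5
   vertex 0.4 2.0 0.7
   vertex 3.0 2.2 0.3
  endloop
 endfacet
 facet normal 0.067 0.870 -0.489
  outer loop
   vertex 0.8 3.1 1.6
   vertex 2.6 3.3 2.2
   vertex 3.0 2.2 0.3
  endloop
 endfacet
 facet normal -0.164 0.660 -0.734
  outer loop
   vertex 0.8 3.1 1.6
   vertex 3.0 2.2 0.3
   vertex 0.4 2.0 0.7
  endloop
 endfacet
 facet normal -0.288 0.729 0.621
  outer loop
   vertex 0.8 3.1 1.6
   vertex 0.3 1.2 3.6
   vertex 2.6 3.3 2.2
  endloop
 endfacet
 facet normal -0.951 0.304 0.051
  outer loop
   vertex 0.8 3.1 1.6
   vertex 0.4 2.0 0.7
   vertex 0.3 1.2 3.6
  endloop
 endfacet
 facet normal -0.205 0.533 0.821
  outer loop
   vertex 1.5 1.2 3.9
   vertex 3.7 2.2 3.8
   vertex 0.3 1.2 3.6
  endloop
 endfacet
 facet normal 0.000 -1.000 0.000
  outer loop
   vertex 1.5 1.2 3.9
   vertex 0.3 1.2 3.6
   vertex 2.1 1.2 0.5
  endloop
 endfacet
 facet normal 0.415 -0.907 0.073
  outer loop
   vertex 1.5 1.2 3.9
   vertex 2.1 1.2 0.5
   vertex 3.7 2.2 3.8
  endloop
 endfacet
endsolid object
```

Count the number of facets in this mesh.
12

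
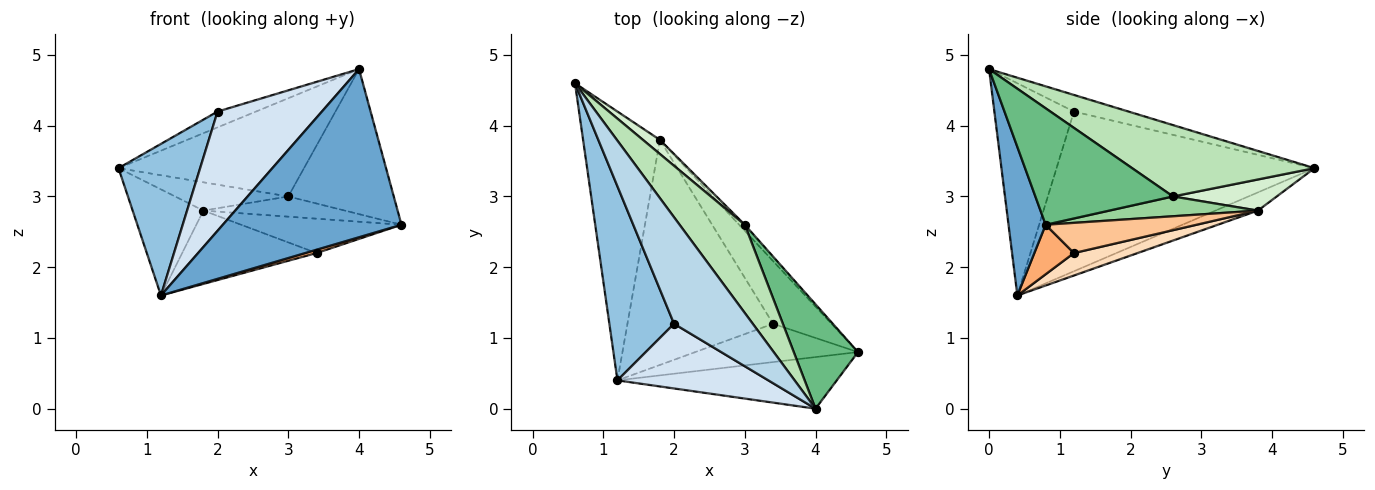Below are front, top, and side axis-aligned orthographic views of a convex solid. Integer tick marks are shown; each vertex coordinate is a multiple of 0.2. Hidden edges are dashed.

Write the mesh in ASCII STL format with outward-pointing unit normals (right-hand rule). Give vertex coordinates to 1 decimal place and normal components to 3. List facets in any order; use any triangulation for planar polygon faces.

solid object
 facet normal 0.195 -0.938 -0.288
  outer loop
   vertex 4.0 0.0 4.8
   vertex 1.2 0.4 1.6
   vertex 4.6 0.8 2.6
  endloop
 endfacet
 facet normal -0.889 -0.281 0.360
  outer loop
   vertex 2.0 1.2 4.2
   vertex 0.6 4.6 3.4
   vertex 1.2 0.4 1.6
  endloop
 endfacet
 facet normal -0.204 0.144 0.968
  outer loop
   vertex 2.0 1.2 4.2
   vertex 4.0 0.0 4.8
   vertex 0.6 4.6 3.4
  endloop
 endfacet
 facet normal -0.557 -0.730 0.396
  outer loop
   vertex 2.0 1.2 4.2
   vertex 1.2 0.4 1.6
   vertex 4.0 0.0 4.8
  endloop
 endfacet
 facet normal -0.215 0.359 -0.908
  outer loop
   vertex 1.8 3.8 2.8
   vertex 1.2 0.4 1.6
   vertex 0.6 4.6 3.4
  endloop
 endfacet
 facet normal 0.290 -0.083 -0.953
  outer loop
   vertex 3.4 1.2 2.2
   vertex 4.6 0.8 2.6
   vertex 1.2 0.4 1.6
  endloop
 endfacet
 facet normal 0.412 0.438 -0.799
  outer loop
   vertex 3.4 1.2 2.2
   vertex 1.8 3.8 2.8
   vertex 4.6 0.8 2.6
  endloop
 endfacet
 facet normal 0.145 0.306 -0.941
  outer loop
   vertex 3.4 1.2 2.2
   vertex 1.2 0.4 1.6
   vertex 1.8 3.8 2.8
  endloop
 endfacet
 facet normal 0.727 0.557 0.401
  outer loop
   vertex 3.0 2.6 3.0
   vertex 4.0 0.0 4.8
   vertex 4.6 0.8 2.6
  endloop
 endfacet
 facet normal 0.709 0.675 -0.203
  outer loop
   vertex 3.0 2.6 3.0
   vertex 4.6 0.8 2.6
   vertex 1.8 3.8 2.8
  endloop
 endfacet
 facet normal 0.590 0.600 0.539
  outer loop
   vertex 3.0 2.6 3.0
   vertex 0.6 4.6 3.4
   vertex 4.0 0.0 4.8
  endloop
 endfacet
 facet normal 0.634 0.692 0.346
  outer loop
   vertex 3.0 2.6 3.0
   vertex 1.8 3.8 2.8
   vertex 0.6 4.6 3.4
  endloop
 endfacet
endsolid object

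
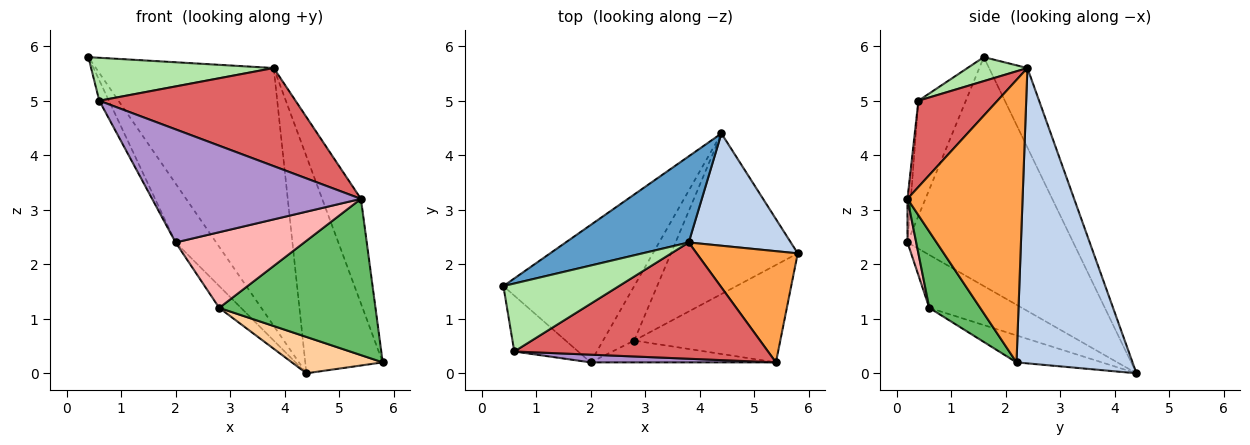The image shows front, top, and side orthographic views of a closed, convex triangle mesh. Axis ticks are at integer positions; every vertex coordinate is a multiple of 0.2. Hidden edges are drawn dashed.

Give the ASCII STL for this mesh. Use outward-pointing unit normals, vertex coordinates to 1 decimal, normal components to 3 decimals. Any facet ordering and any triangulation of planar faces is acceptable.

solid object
 facet normal -0.200 0.929 0.310
  outer loop
   vertex 3.8 2.4 5.6
   vertex 4.4 4.4 0.0
   vertex 0.4 1.6 5.8
  endloop
 endfacet
 facet normal 0.799 0.534 0.276
  outer loop
   vertex 3.8 2.4 5.6
   vertex 5.8 2.2 0.2
   vertex 4.4 4.4 0.0
  endloop
 endfacet
 facet normal 0.897 0.302 0.321
  outer loop
   vertex 3.8 2.4 5.6
   vertex 5.4 0.2 3.2
   vertex 5.8 2.2 0.2
  endloop
 endfacet
 facet normal -0.203 -0.216 -0.955
  outer loop
   vertex 2.8 0.6 1.2
   vertex 4.4 4.4 0.0
   vertex 5.8 2.2 0.2
  endloop
 endfacet
 facet normal 0.266 -0.818 -0.510
  outer loop
   vertex 2.8 0.6 1.2
   vertex 5.8 2.2 0.2
   vertex 5.4 0.2 3.2
  endloop
 endfacet
 facet normal 0.173 -0.526 0.833
  outer loop
   vertex 0.6 0.4 5.0
   vertex 3.8 2.4 5.6
   vertex 0.4 1.6 5.8
  endloop
 endfacet
 facet normal 0.251 -0.624 0.740
  outer loop
   vertex 0.6 0.4 5.0
   vertex 5.4 0.2 3.2
   vertex 3.8 2.4 5.6
  endloop
 endfacet
 facet normal 0.065 -0.959 -0.276
  outer loop
   vertex 2.0 0.2 2.4
   vertex 2.8 0.6 1.2
   vertex 5.4 0.2 3.2
  endloop
 endfacet
 facet normal -0.016 -0.998 0.068
  outer loop
   vertex 2.0 0.2 2.4
   vertex 5.4 0.2 3.2
   vertex 0.6 0.4 5.0
  endloop
 endfacet
 facet normal -0.861 0.175 -0.477
  outer loop
   vertex 2.0 0.2 2.4
   vertex 0.6 0.4 5.0
   vertex 0.4 1.6 5.8
  endloop
 endfacet
 facet normal -0.849 0.208 -0.485
  outer loop
   vertex 2.0 0.2 2.4
   vertex 0.4 1.6 5.8
   vertex 4.4 4.4 0.0
  endloop
 endfacet
 facet normal -0.845 0.199 -0.497
  outer loop
   vertex 2.0 0.2 2.4
   vertex 4.4 4.4 0.0
   vertex 2.8 0.6 1.2
  endloop
 endfacet
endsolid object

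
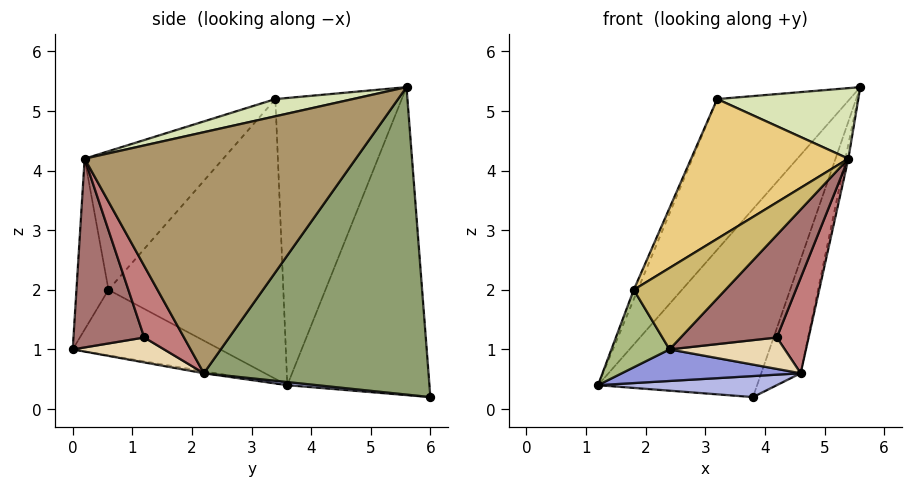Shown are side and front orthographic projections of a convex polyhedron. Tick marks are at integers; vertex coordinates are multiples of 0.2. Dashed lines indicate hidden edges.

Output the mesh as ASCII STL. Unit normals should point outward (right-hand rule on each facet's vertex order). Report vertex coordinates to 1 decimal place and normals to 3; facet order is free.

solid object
 facet normal -0.640 0.717 0.277
  outer loop
   vertex 3.8 6.0 0.2
   vertex 1.2 3.6 0.4
   vertex 5.6 5.6 5.4
  endloop
 endfacet
 facet normal -0.658 0.690 0.303
  outer loop
   vertex 3.2 3.4 5.2
   vertex 5.6 5.6 5.4
   vertex 1.2 3.6 0.4
  endloop
 endfacet
 facet normal -0.011 -0.168 -0.986
  outer loop
   vertex 4.6 2.2 0.6
   vertex 2.4 0.0 1.0
   vertex 1.2 3.6 0.4
  endloop
 endfacet
 facet normal 0.017 -0.101 -0.995
  outer loop
   vertex 4.6 2.2 0.6
   vertex 1.2 3.6 0.4
   vertex 3.8 6.0 0.2
  endloop
 endfacet
 facet normal 0.936 0.164 -0.311
  outer loop
   vertex 4.6 2.2 0.6
   vertex 3.8 6.0 0.2
   vertex 5.6 5.6 5.4
  endloop
 endfacet
 facet normal -0.881 -0.347 -0.320
  outer loop
   vertex 1.8 0.6 2.0
   vertex 1.2 3.6 0.4
   vertex 2.4 0.0 1.0
  endloop
 endfacet
 facet normal -0.923 0.021 0.385
  outer loop
   vertex 1.8 0.6 2.0
   vertex 3.2 3.4 5.2
   vertex 1.2 3.6 0.4
  endloop
 endfacet
 facet normal 0.121 -0.220 0.968
  outer loop
   vertex 5.4 0.2 4.2
   vertex 5.6 5.6 5.4
   vertex 3.2 3.4 5.2
  endloop
 endfacet
 facet normal 0.977 0.011 -0.211
  outer loop
   vertex 5.4 0.2 4.2
   vertex 4.6 2.2 0.6
   vertex 5.6 5.6 5.4
  endloop
 endfacet
 facet normal -0.310 -0.886 0.346
  outer loop
   vertex 5.4 0.2 4.2
   vertex 1.8 0.6 2.0
   vertex 2.4 0.0 1.0
  endloop
 endfacet
 facet normal -0.480 -0.545 0.687
  outer loop
   vertex 5.4 0.2 4.2
   vertex 3.2 3.4 5.2
   vertex 1.8 0.6 2.0
  endloop
 endfacet
 facet normal 0.464 -0.585 -0.665
  outer loop
   vertex 4.2 1.2 1.2
   vertex 2.4 0.0 1.0
   vertex 4.6 2.2 0.6
  endloop
 endfacet
 facet normal 0.529 -0.719 -0.451
  outer loop
   vertex 4.2 1.2 1.2
   vertex 5.4 0.2 4.2
   vertex 2.4 0.0 1.0
  endloop
 endfacet
 facet normal 0.693 -0.554 -0.462
  outer loop
   vertex 4.2 1.2 1.2
   vertex 4.6 2.2 0.6
   vertex 5.4 0.2 4.2
  endloop
 endfacet
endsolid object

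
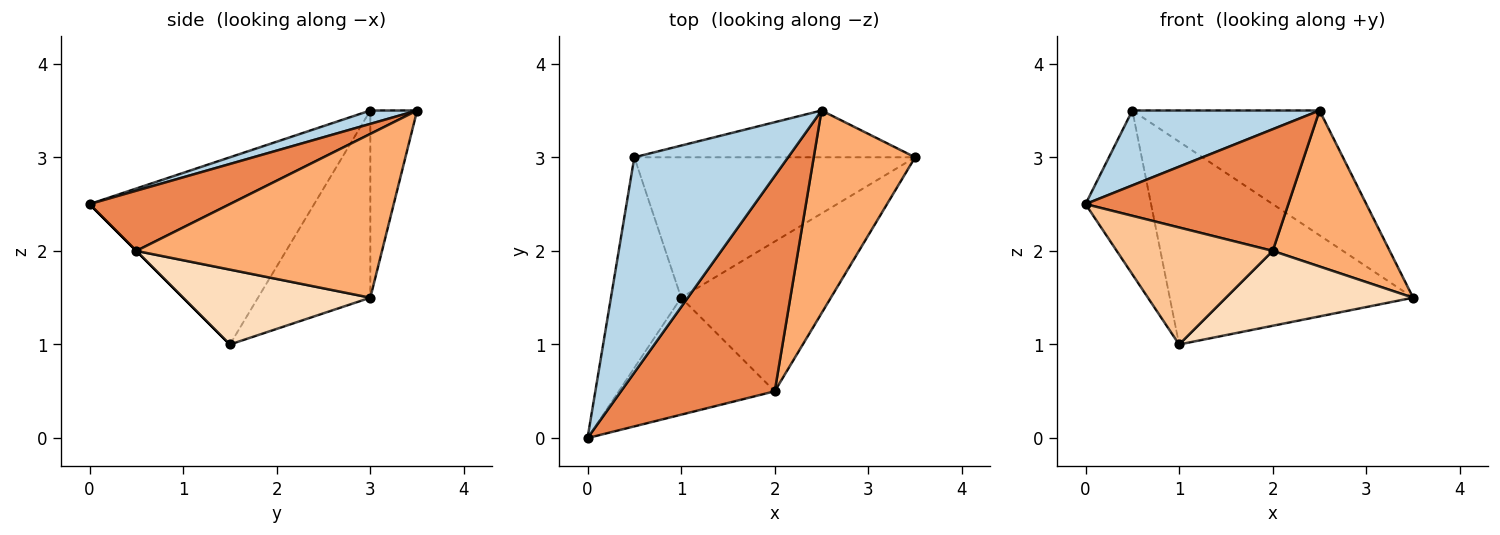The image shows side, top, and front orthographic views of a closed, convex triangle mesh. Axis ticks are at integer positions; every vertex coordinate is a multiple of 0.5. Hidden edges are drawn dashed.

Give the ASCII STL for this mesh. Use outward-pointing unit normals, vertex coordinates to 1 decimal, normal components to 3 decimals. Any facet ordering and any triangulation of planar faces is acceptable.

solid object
 facet normal -0.903 0.263 -0.339
  outer loop
   vertex 1.0 1.5 1.0
   vertex 0.0 0.0 2.5
   vertex 0.5 3.0 3.5
  endloop
 endfacet
 facet normal -0.355 0.769 -0.532
  outer loop
   vertex 1.0 1.5 1.0
   vertex 0.5 3.0 3.5
   vertex 3.5 3.0 1.5
  endloop
 endfacet
 facet normal 0.082 -0.327 0.941
  outer loop
   vertex 2.5 3.5 3.5
   vertex 0.5 3.0 3.5
   vertex 0.0 0.0 2.5
  endloop
 endfacet
 facet normal -0.228 0.912 -0.342
  outer loop
   vertex 2.5 3.5 3.5
   vertex 3.5 3.0 1.5
   vertex 0.5 3.0 3.5
  endloop
 endfacet
 facet normal 0.322 -0.466 0.824
  outer loop
   vertex 2.0 0.5 2.0
   vertex 2.5 3.5 3.5
   vertex 0.0 0.0 2.5
  endloop
 endfacet
 facet normal 0.788 -0.375 0.488
  outer loop
   vertex 2.0 0.5 2.0
   vertex 3.5 3.0 1.5
   vertex 2.5 3.5 3.5
  endloop
 endfacet
 facet normal 0.000 -0.707 -0.707
  outer loop
   vertex 2.0 0.5 2.0
   vertex 0.0 0.0 2.5
   vertex 1.0 1.5 1.0
  endloop
 endfacet
 facet normal 0.408 -0.408 -0.816
  outer loop
   vertex 2.0 0.5 2.0
   vertex 1.0 1.5 1.0
   vertex 3.5 3.0 1.5
  endloop
 endfacet
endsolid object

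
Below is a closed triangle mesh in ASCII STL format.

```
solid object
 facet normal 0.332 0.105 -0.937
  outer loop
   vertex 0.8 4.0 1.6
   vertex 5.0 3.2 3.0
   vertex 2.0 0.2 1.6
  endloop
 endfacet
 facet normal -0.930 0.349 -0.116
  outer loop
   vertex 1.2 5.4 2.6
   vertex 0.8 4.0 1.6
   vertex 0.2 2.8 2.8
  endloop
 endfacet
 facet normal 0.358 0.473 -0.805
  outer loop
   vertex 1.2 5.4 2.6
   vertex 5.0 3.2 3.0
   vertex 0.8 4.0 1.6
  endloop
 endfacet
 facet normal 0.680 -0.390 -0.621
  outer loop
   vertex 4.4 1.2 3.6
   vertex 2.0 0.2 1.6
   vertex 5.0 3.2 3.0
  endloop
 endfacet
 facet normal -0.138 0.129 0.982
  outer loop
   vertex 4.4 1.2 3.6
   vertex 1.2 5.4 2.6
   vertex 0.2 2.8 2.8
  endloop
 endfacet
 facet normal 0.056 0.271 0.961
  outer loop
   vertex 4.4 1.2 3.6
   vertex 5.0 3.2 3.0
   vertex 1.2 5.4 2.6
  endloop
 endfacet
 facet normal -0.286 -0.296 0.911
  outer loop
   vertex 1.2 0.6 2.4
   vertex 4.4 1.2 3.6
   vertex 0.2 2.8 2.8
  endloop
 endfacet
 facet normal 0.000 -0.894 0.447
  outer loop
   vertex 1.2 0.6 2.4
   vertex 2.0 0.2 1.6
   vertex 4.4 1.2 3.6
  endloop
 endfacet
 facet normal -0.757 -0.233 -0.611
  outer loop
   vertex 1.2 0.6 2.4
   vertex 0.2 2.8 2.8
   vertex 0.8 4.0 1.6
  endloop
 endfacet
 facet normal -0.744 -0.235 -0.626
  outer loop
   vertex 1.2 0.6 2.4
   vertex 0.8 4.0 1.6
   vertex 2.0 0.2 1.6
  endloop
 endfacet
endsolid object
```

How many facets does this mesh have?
10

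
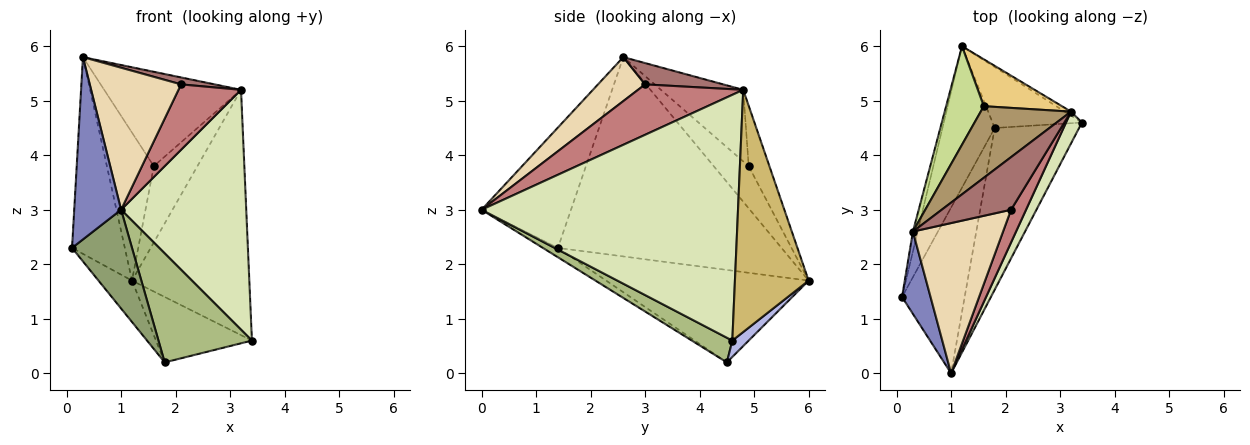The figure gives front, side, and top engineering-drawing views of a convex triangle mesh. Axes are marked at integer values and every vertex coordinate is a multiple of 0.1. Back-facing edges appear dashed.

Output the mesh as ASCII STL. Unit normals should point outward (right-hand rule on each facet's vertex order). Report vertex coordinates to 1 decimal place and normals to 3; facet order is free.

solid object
 facet normal -0.973 0.230 -0.023
  outer loop
   vertex 0.3 2.6 5.8
   vertex 1.2 6.0 1.7
   vertex 0.1 1.4 2.3
  endloop
 endfacet
 facet normal -0.867 -0.455 0.205
  outer loop
   vertex 1.0 0.0 3.0
   vertex 0.3 2.6 5.8
   vertex 0.1 1.4 2.3
  endloop
 endfacet
 facet normal -0.862 0.142 -0.487
  outer loop
   vertex 1.8 4.5 0.2
   vertex 0.1 1.4 2.3
   vertex 1.2 6.0 1.7
  endloop
 endfacet
 facet normal 0.124 0.726 -0.676
  outer loop
   vertex 1.8 4.5 0.2
   vertex 1.2 6.0 1.7
   vertex 3.4 4.6 0.6
  endloop
 endfacet
 facet normal -0.127 -0.508 -0.852
  outer loop
   vertex 1.8 4.5 0.2
   vertex 1.0 0.0 3.0
   vertex 0.1 1.4 2.3
  endloop
 endfacet
 facet normal 0.235 -0.543 -0.806
  outer loop
   vertex 1.8 4.5 0.2
   vertex 3.4 4.6 0.6
   vertex 1.0 0.0 3.0
  endloop
 endfacet
 facet normal -0.527 0.707 0.471
  outer loop
   vertex 1.6 4.9 3.8
   vertex 1.2 6.0 1.7
   vertex 0.3 2.6 5.8
  endloop
 endfacet
 facet normal 0.897 -0.438 0.058
  outer loop
   vertex 3.2 4.8 5.2
   vertex 1.0 0.0 3.0
   vertex 3.4 4.6 0.6
  endloop
 endfacet
 facet normal -0.432 0.718 0.545
  outer loop
   vertex 3.2 4.8 5.2
   vertex 1.6 4.9 3.8
   vertex 0.3 2.6 5.8
  endloop
 endfacet
 facet normal 0.532 0.847 -0.014
  outer loop
   vertex 3.2 4.8 5.2
   vertex 3.4 4.6 0.6
   vertex 1.2 6.0 1.7
  endloop
 endfacet
 facet normal -0.375 0.790 0.485
  outer loop
   vertex 3.2 4.8 5.2
   vertex 1.2 6.0 1.7
   vertex 1.6 4.9 3.8
  endloop
 endfacet
 facet normal 0.334 -0.648 0.685
  outer loop
   vertex 2.1 3.0 5.3
   vertex 0.3 2.6 5.8
   vertex 1.0 0.0 3.0
  endloop
 endfacet
 facet normal 0.291 -0.125 0.948
  outer loop
   vertex 2.1 3.0 5.3
   vertex 3.2 4.8 5.2
   vertex 0.3 2.6 5.8
  endloop
 endfacet
 facet normal 0.833 -0.495 0.248
  outer loop
   vertex 2.1 3.0 5.3
   vertex 1.0 0.0 3.0
   vertex 3.2 4.8 5.2
  endloop
 endfacet
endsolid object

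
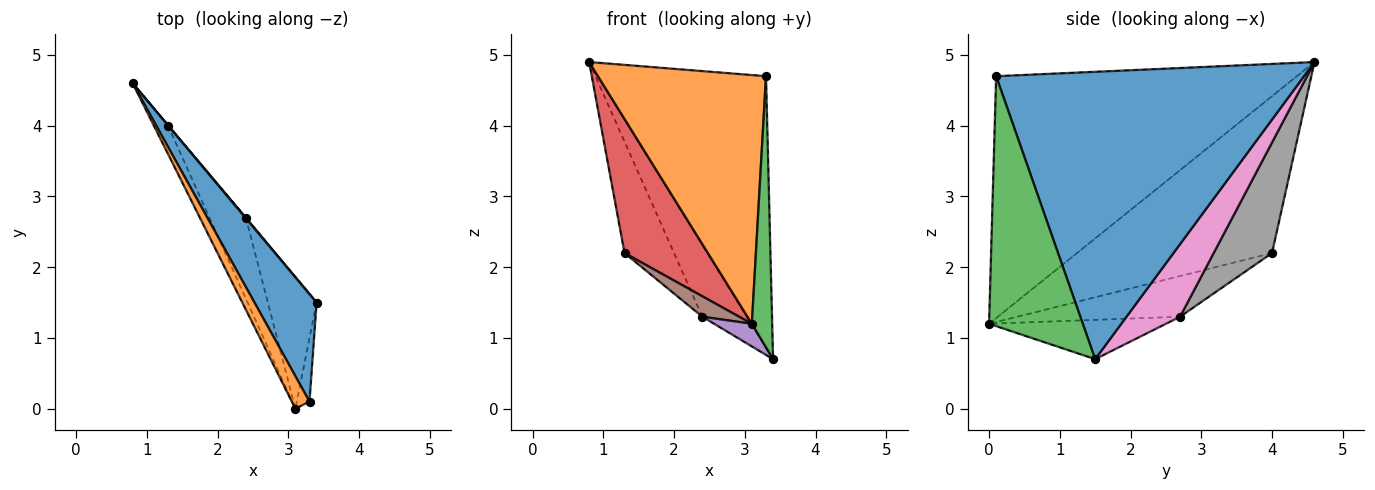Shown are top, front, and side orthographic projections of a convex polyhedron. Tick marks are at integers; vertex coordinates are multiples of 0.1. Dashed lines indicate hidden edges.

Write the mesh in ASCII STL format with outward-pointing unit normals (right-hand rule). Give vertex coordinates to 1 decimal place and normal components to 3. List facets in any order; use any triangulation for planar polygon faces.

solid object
 facet normal 0.862 0.471 0.186
  outer loop
   vertex 3.3 0.1 4.7
   vertex 3.4 1.5 0.7
   vertex 0.8 4.6 4.9
  endloop
 endfacet
 facet normal -0.871 -0.487 0.064
  outer loop
   vertex 3.3 0.1 4.7
   vertex 0.8 4.6 4.9
   vertex 3.1 0.0 1.2
  endloop
 endfacet
 facet normal 0.976 -0.212 -0.050
  outer loop
   vertex 3.3 0.1 4.7
   vertex 3.1 0.0 1.2
   vertex 3.4 1.5 0.7
  endloop
 endfacet
 facet normal -0.916 -0.392 -0.083
  outer loop
   vertex 1.3 4.0 2.2
   vertex 3.1 0.0 1.2
   vertex 0.8 4.6 4.9
  endloop
 endfacet
 facet normal -0.622 -0.133 -0.772
  outer loop
   vertex 2.4 2.7 1.3
   vertex 3.4 1.5 0.7
   vertex 3.1 0.0 1.2
  endloop
 endfacet
 facet normal -0.735 -0.166 -0.658
  outer loop
   vertex 2.4 2.7 1.3
   vertex 3.1 0.0 1.2
   vertex 1.3 4.0 2.2
  endloop
 endfacet
 facet normal 0.769 0.639 0.005
  outer loop
   vertex 2.4 2.7 1.3
   vertex 0.8 4.6 4.9
   vertex 3.4 1.5 0.7
  endloop
 endfacet
 facet normal 0.763 0.647 -0.003
  outer loop
   vertex 2.4 2.7 1.3
   vertex 1.3 4.0 2.2
   vertex 0.8 4.6 4.9
  endloop
 endfacet
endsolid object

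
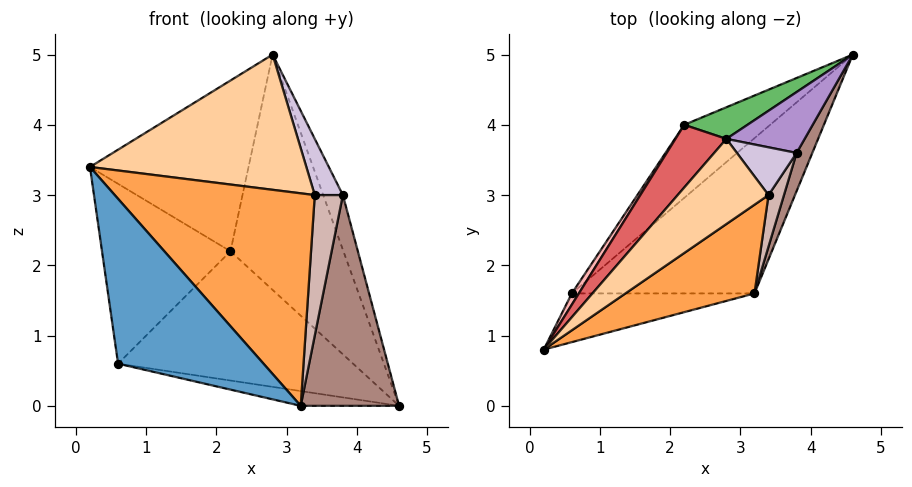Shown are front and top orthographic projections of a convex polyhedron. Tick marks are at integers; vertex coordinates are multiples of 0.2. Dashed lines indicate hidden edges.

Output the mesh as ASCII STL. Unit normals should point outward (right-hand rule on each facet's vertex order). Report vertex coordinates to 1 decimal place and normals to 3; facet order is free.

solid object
 facet normal -0.065 -0.957 -0.283
  outer loop
   vertex 0.6 1.6 0.6
   vertex 3.2 1.6 0.0
   vertex 0.2 0.8 3.4
  endloop
 endfacet
 facet normal -0.224 0.092 -0.970
  outer loop
   vertex 0.6 1.6 0.6
   vertex 4.6 5.0 0.0
   vertex 3.2 1.6 0.0
  endloop
 endfacet
 facet normal 0.564 -0.762 0.318
  outer loop
   vertex 3.4 3.0 3.0
   vertex 0.2 0.8 3.4
   vertex 3.2 1.6 0.0
  endloop
 endfacet
 facet normal 0.544 -0.710 0.447
  outer loop
   vertex 3.4 3.0 3.0
   vertex 2.8 3.8 5.0
   vertex 0.2 0.8 3.4
  endloop
 endfacet
 facet normal -0.279 0.952 0.128
  outer loop
   vertex 2.2 4.0 2.2
   vertex 2.8 3.8 5.0
   vertex 4.6 5.0 0.0
  endloop
 endfacet
 facet normal -0.631 0.675 -0.382
  outer loop
   vertex 2.2 4.0 2.2
   vertex 4.6 5.0 0.0
   vertex 0.6 1.6 0.6
  endloop
 endfacet
 facet normal -0.792 0.574 0.211
  outer loop
   vertex 2.2 4.0 2.2
   vertex 0.2 0.8 3.4
   vertex 2.8 3.8 5.0
  endloop
 endfacet
 facet normal -0.842 0.539 0.034
  outer loop
   vertex 2.2 4.0 2.2
   vertex 0.6 1.6 0.6
   vertex 0.2 0.8 3.4
  endloop
 endfacet
 facet normal 0.851 0.351 0.391
  outer loop
   vertex 3.8 3.6 3.0
   vertex 4.6 5.0 0.0
   vertex 2.8 3.8 5.0
  endloop
 endfacet
 facet normal 0.753 -0.502 0.426
  outer loop
   vertex 3.8 3.6 3.0
   vertex 2.8 3.8 5.0
   vertex 3.4 3.0 3.0
  endloop
 endfacet
 facet normal 0.922 -0.380 0.069
  outer loop
   vertex 3.8 3.6 3.0
   vertex 3.2 1.6 0.0
   vertex 4.6 5.0 0.0
  endloop
 endfacet
 facet normal 0.815 -0.544 0.199
  outer loop
   vertex 3.8 3.6 3.0
   vertex 3.4 3.0 3.0
   vertex 3.2 1.6 0.0
  endloop
 endfacet
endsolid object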